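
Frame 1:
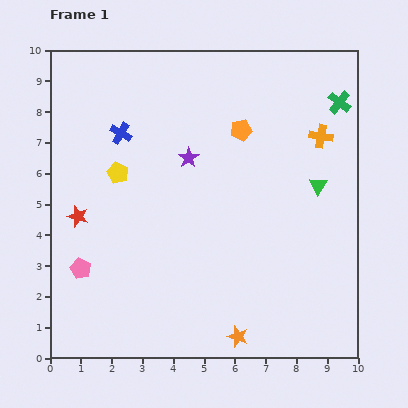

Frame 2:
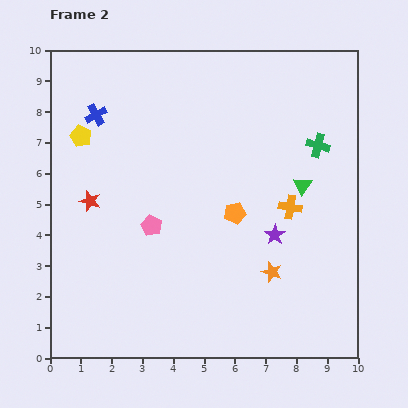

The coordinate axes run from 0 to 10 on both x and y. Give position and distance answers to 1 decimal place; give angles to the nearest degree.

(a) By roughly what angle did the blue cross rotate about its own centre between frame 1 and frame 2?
30° clockwise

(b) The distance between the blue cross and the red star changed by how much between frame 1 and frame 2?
-0.2

Distance in frame 1: 3.0. Distance in frame 2: 2.8.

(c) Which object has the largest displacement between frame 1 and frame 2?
the purple star

(moved 3.8; next 2.7)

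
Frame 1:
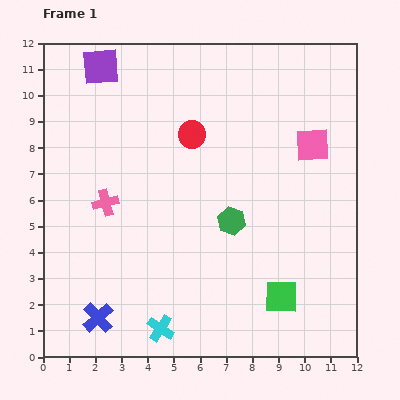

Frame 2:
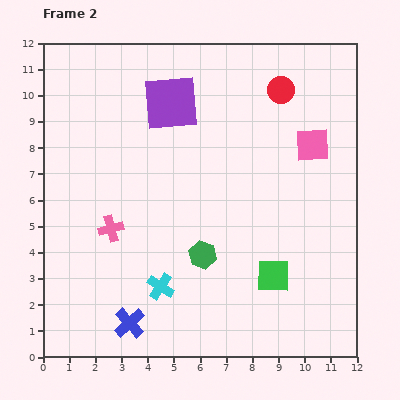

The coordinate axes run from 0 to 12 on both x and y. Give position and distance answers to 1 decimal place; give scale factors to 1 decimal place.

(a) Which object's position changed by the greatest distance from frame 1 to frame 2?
the red circle

(moved 3.8; next 3.0)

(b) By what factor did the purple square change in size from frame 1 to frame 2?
1.5×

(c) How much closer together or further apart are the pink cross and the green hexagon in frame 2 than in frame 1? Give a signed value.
-1.3

Distance in frame 1: 4.9. Distance in frame 2: 3.6.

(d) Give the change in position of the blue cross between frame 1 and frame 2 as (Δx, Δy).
(1.2, -0.2)

The blue cross was at (2.1, 1.5) in frame 1 and (3.3, 1.3) in frame 2.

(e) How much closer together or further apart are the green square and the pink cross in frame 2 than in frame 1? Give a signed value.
-1.1

Distance in frame 1: 7.6. Distance in frame 2: 6.5.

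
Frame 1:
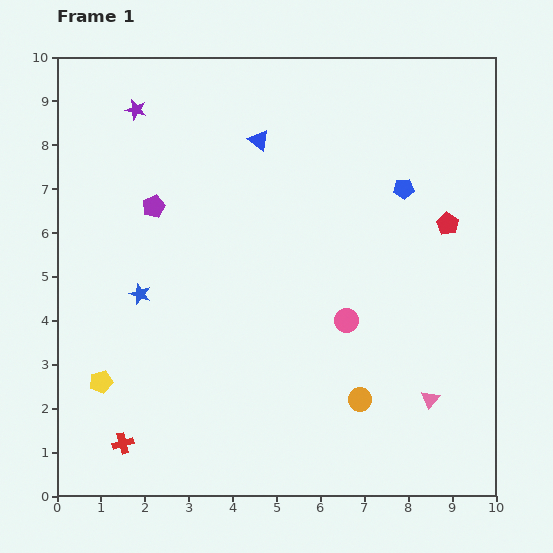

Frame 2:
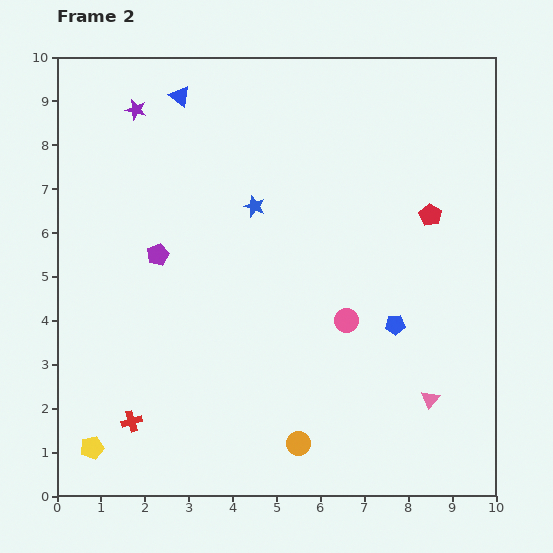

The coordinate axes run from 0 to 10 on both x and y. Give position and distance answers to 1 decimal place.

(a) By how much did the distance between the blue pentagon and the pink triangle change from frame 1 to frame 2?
-2.9

Distance in frame 1: 4.8. Distance in frame 2: 1.9.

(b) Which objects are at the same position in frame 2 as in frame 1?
the purple star, the pink circle, the pink triangle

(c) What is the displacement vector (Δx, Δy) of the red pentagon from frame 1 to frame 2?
(-0.4, 0.2)

The red pentagon was at (8.9, 6.2) in frame 1 and (8.5, 6.4) in frame 2.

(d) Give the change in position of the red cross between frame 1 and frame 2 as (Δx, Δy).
(0.2, 0.5)

The red cross was at (1.5, 1.2) in frame 1 and (1.7, 1.7) in frame 2.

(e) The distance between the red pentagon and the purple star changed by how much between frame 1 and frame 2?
-0.5

Distance in frame 1: 7.6. Distance in frame 2: 7.1.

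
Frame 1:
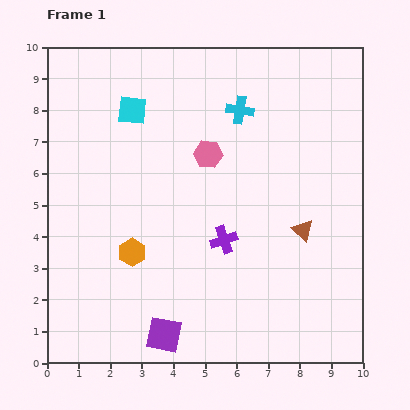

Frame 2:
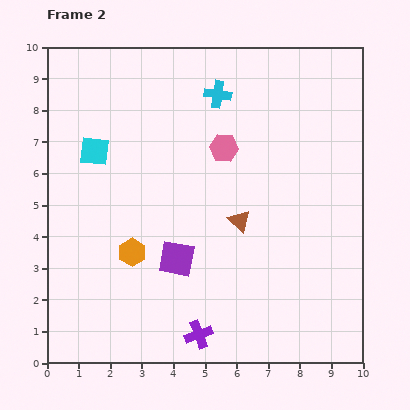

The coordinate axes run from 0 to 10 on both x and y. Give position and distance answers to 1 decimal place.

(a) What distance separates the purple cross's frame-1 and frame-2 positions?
3.1

The purple cross moved from (5.6, 3.9) to (4.8, 0.9), a distance of √(0.8² + 3.0²) ≈ 3.1.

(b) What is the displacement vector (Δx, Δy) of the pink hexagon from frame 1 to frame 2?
(0.5, 0.2)

The pink hexagon was at (5.1, 6.6) in frame 1 and (5.6, 6.8) in frame 2.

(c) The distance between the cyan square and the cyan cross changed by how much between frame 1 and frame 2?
+0.9

Distance in frame 1: 3.4. Distance in frame 2: 4.3.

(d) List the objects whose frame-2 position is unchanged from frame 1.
the orange hexagon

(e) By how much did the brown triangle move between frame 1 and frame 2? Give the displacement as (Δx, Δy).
(-2.0, 0.3)

The brown triangle was at (8.1, 4.2) in frame 1 and (6.1, 4.5) in frame 2.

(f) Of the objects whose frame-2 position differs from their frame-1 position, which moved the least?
the pink hexagon

(moved 0.5)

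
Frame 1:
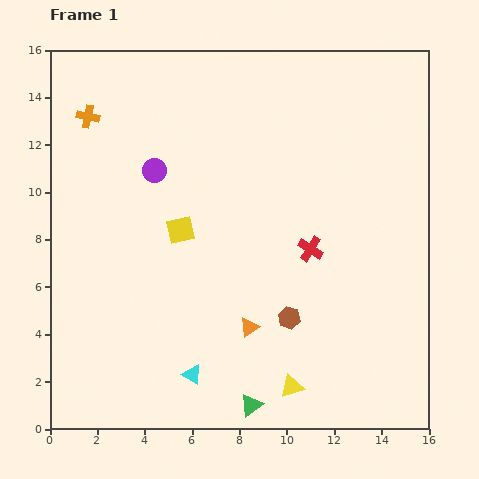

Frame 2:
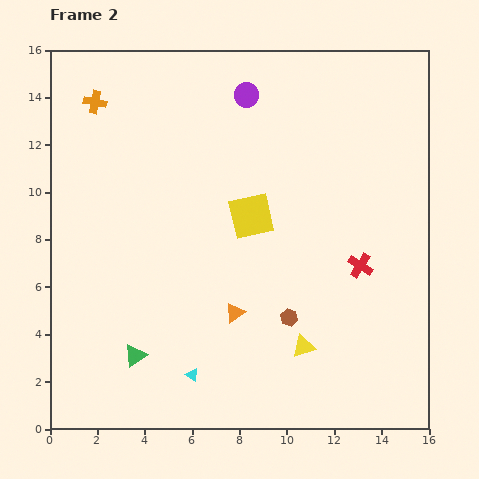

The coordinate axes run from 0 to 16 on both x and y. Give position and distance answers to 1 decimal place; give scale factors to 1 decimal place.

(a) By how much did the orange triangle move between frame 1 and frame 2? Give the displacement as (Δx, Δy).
(-0.6, 0.6)

The orange triangle was at (8.4, 4.3) in frame 1 and (7.8, 4.9) in frame 2.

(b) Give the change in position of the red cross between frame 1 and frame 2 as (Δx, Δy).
(2.1, -0.7)

The red cross was at (11.0, 7.6) in frame 1 and (13.1, 6.9) in frame 2.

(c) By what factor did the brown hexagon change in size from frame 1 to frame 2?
0.8×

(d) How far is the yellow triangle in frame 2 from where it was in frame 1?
1.8

The yellow triangle moved from (10.2, 1.8) to (10.7, 3.5), a distance of √(0.5² + 1.7²) ≈ 1.8.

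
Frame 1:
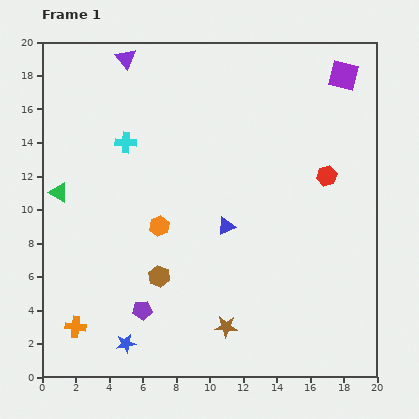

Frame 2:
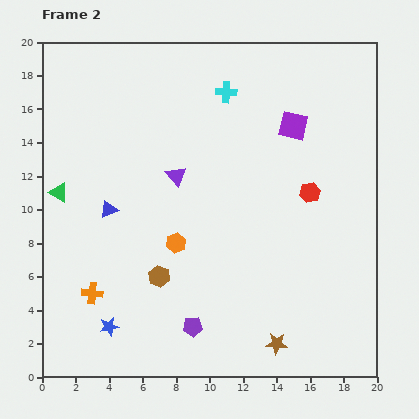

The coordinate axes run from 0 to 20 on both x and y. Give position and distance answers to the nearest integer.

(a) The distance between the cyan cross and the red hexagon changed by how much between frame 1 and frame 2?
-4

Distance in frame 1: 12. Distance in frame 2: 8.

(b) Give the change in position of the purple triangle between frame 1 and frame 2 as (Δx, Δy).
(3, -7)

The purple triangle was at (5, 19) in frame 1 and (8, 12) in frame 2.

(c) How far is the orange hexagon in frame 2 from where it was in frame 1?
1

The orange hexagon moved from (7, 9) to (8, 8), a distance of √(1² + 1²) ≈ 1.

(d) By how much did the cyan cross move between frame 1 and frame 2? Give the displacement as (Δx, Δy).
(6, 3)

The cyan cross was at (5, 14) in frame 1 and (11, 17) in frame 2.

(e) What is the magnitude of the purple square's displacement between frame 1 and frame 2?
4

The purple square moved from (18, 18) to (15, 15), a distance of √(3² + 3²) ≈ 4.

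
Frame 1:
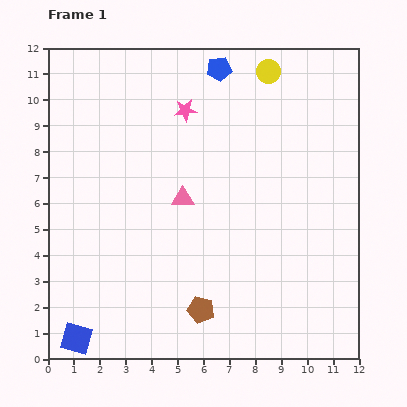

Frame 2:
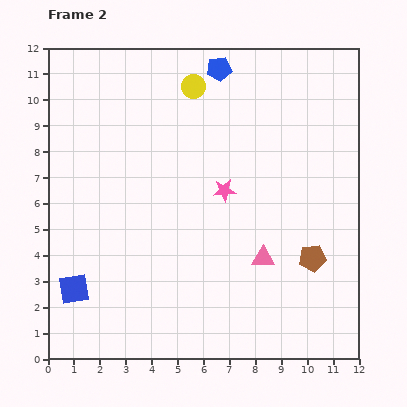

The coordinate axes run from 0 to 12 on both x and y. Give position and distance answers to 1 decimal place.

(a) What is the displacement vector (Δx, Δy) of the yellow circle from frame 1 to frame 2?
(-2.9, -0.6)

The yellow circle was at (8.5, 11.1) in frame 1 and (5.6, 10.5) in frame 2.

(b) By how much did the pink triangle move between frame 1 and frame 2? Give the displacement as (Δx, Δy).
(3.1, -2.3)

The pink triangle was at (5.2, 6.2) in frame 1 and (8.3, 3.9) in frame 2.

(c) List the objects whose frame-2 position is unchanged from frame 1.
the blue pentagon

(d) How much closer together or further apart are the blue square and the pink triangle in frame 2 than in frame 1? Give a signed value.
+0.6

Distance in frame 1: 6.8. Distance in frame 2: 7.4.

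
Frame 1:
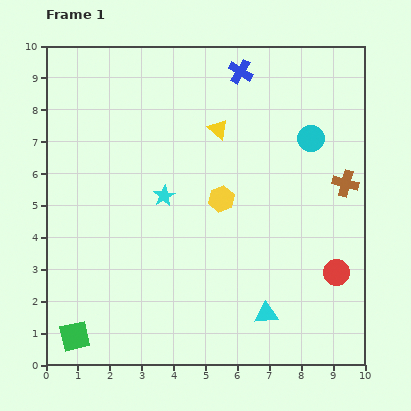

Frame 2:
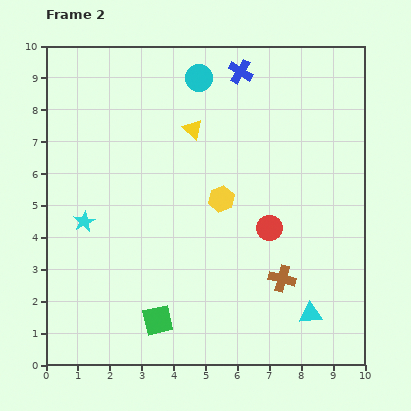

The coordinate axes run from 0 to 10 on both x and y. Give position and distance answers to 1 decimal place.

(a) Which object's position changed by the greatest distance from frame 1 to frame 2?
the cyan circle

(moved 4.0; next 3.6)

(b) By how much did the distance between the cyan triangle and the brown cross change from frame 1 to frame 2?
-3.4

Distance in frame 1: 4.8. Distance in frame 2: 1.4.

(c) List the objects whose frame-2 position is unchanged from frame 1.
the yellow hexagon, the blue cross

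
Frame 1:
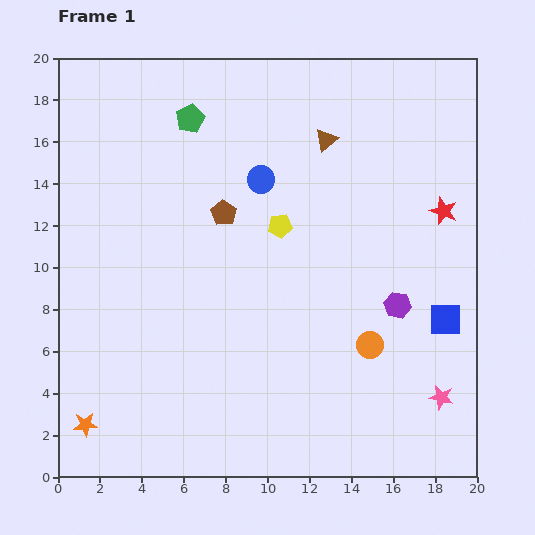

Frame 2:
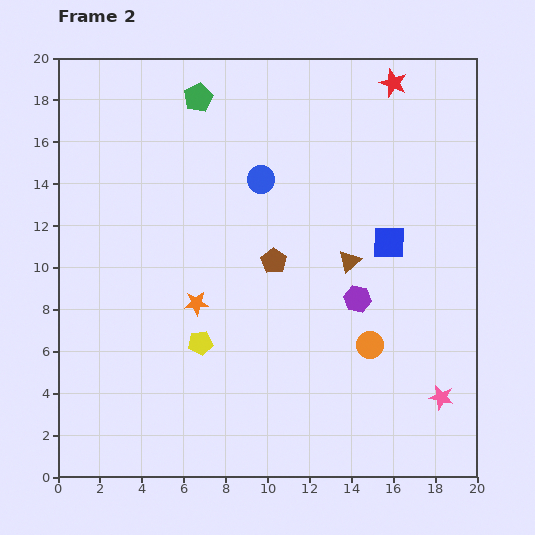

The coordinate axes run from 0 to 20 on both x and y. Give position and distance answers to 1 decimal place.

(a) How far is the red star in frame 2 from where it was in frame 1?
6.6

The red star moved from (18.4, 12.7) to (16.0, 18.8), a distance of √(2.4² + 6.1²) ≈ 6.6.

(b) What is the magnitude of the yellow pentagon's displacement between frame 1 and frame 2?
6.8

The yellow pentagon moved from (10.6, 12.0) to (6.8, 6.4), a distance of √(3.8² + 5.6²) ≈ 6.8.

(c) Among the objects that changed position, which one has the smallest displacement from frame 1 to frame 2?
the green pentagon

(moved 1.1)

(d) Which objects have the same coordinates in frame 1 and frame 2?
the pink star, the blue circle, the orange circle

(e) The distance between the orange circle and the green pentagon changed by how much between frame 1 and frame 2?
+0.6

Distance in frame 1: 13.8. Distance in frame 2: 14.4.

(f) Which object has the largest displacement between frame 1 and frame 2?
the orange star

(moved 7.9; next 6.8)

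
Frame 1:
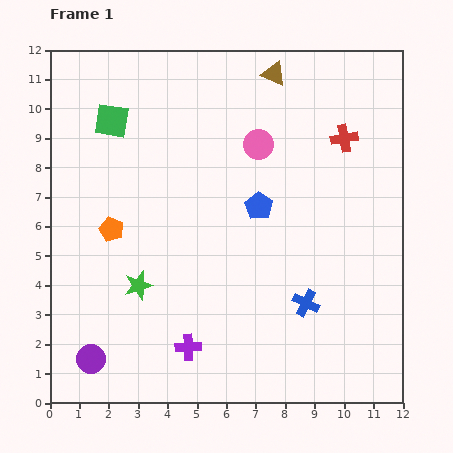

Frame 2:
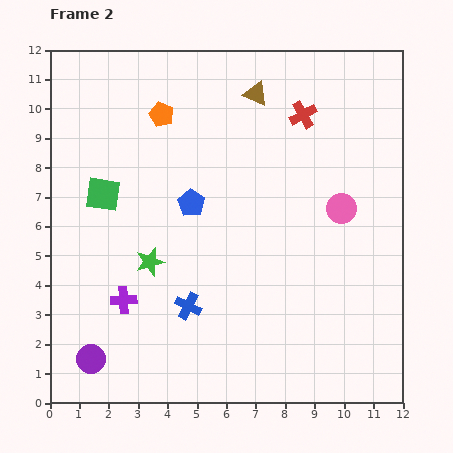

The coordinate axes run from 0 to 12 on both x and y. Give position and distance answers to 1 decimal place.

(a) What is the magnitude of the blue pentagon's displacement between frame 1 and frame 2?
2.3

The blue pentagon moved from (7.1, 6.7) to (4.8, 6.8), a distance of √(2.3² + 0.1²) ≈ 2.3.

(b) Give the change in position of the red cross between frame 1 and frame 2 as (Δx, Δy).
(-1.4, 0.8)

The red cross was at (10.0, 9.0) in frame 1 and (8.6, 9.8) in frame 2.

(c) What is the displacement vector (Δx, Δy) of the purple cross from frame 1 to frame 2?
(-2.2, 1.6)

The purple cross was at (4.7, 1.9) in frame 1 and (2.5, 3.5) in frame 2.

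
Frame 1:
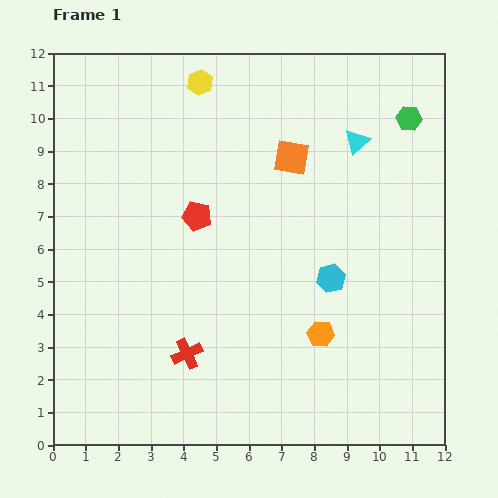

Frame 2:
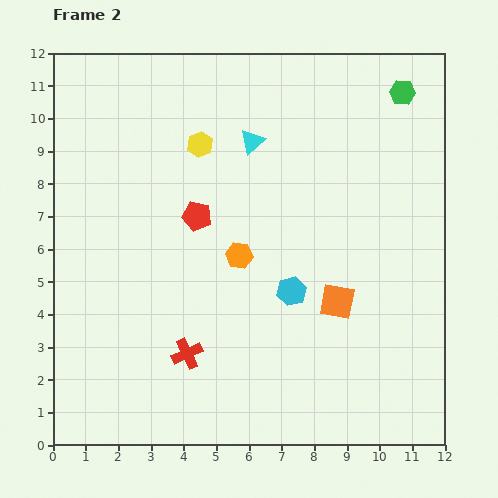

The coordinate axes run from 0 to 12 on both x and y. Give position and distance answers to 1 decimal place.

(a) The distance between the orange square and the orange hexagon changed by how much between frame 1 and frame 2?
-2.2

Distance in frame 1: 5.5. Distance in frame 2: 3.3.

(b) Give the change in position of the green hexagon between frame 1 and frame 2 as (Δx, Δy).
(-0.2, 0.8)

The green hexagon was at (10.9, 10.0) in frame 1 and (10.7, 10.8) in frame 2.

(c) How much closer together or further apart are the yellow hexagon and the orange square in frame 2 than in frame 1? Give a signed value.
+2.8

Distance in frame 1: 3.6. Distance in frame 2: 6.4.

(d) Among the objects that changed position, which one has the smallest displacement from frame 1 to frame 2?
the green hexagon

(moved 0.8)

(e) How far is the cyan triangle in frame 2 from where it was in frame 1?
3.2

The cyan triangle moved from (9.3, 9.3) to (6.1, 9.3), a distance of √(3.2² + 0.0²) ≈ 3.2.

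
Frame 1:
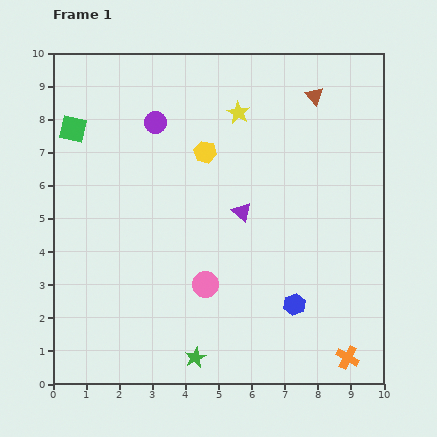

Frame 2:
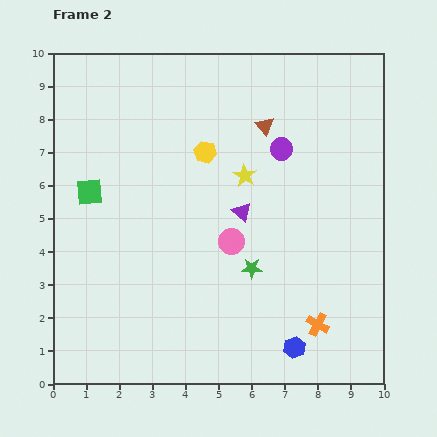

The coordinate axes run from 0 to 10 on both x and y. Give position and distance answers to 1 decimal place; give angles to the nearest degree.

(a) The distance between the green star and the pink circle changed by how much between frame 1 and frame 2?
-1.2

Distance in frame 1: 2.2. Distance in frame 2: 1.0.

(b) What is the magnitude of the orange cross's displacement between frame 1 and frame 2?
1.3

The orange cross moved from (8.9, 0.8) to (8.0, 1.8), a distance of √(0.9² + 1.0²) ≈ 1.3.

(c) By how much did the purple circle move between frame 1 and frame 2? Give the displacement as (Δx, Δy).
(3.8, -0.8)

The purple circle was at (3.1, 7.9) in frame 1 and (6.9, 7.1) in frame 2.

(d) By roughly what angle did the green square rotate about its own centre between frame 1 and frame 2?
19° counter-clockwise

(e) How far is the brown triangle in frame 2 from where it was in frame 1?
1.7

The brown triangle moved from (7.9, 8.7) to (6.4, 7.8), a distance of √(1.5² + 0.9²) ≈ 1.7.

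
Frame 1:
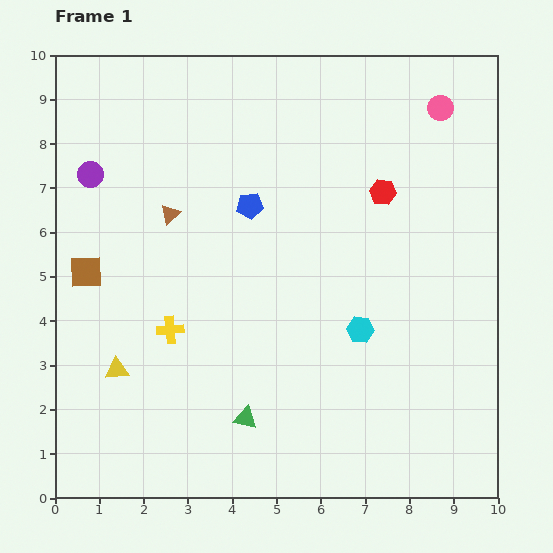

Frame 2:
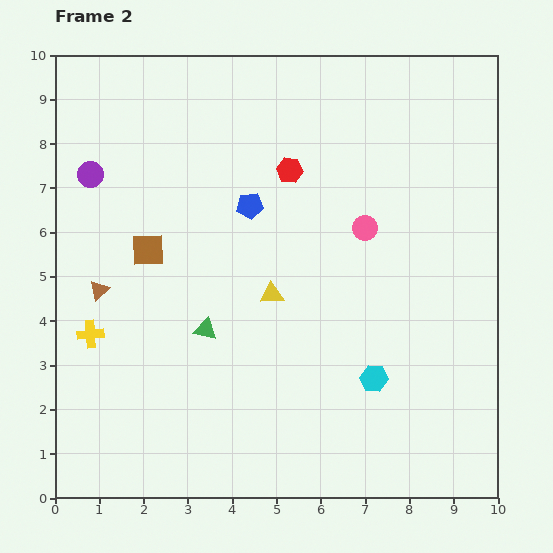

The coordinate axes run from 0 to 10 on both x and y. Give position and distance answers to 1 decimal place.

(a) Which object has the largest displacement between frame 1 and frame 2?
the yellow triangle

(moved 3.9; next 3.2)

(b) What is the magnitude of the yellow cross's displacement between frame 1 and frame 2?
1.8

The yellow cross moved from (2.6, 3.8) to (0.8, 3.7), a distance of √(1.8² + 0.1²) ≈ 1.8.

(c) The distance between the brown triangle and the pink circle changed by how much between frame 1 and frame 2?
-0.4

Distance in frame 1: 6.6. Distance in frame 2: 6.2.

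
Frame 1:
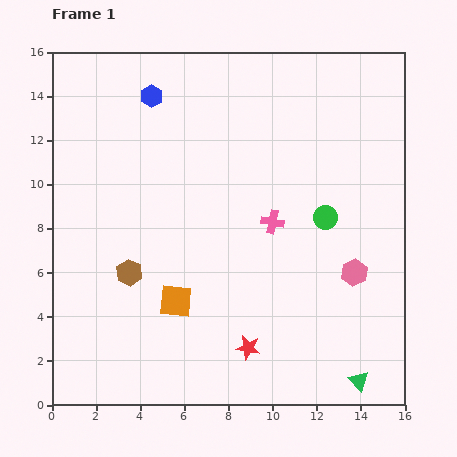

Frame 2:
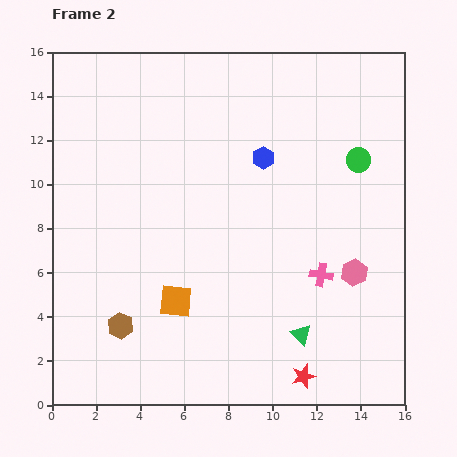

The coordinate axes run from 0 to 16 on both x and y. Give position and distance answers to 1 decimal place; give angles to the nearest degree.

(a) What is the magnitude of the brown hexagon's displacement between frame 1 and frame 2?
2.4

The brown hexagon moved from (3.5, 6.0) to (3.1, 3.6), a distance of √(0.4² + 2.4²) ≈ 2.4.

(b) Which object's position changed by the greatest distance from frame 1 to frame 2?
the blue hexagon

(moved 5.8; next 3.3)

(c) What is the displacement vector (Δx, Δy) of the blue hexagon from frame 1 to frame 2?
(5.1, -2.8)

The blue hexagon was at (4.5, 14.0) in frame 1 and (9.6, 11.2) in frame 2.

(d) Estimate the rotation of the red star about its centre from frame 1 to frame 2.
29° counter-clockwise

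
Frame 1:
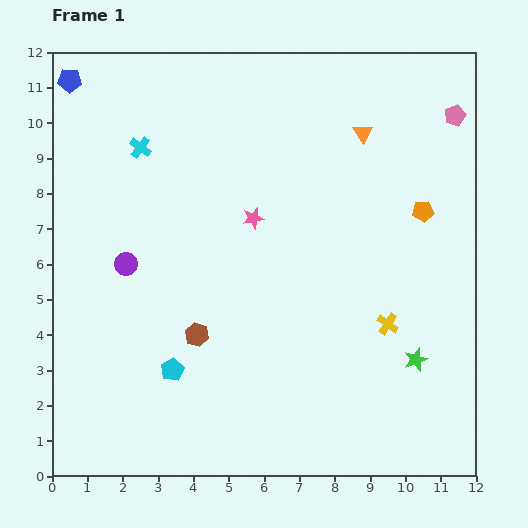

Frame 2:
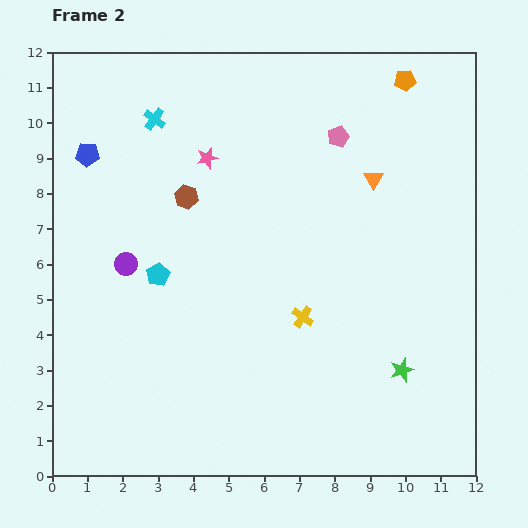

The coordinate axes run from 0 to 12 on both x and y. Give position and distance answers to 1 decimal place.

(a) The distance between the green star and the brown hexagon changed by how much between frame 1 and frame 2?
+1.6

Distance in frame 1: 6.2. Distance in frame 2: 7.8.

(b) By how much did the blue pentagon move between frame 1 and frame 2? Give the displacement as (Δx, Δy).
(0.5, -2.1)

The blue pentagon was at (0.5, 11.2) in frame 1 and (1.0, 9.1) in frame 2.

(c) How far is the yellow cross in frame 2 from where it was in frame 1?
2.4

The yellow cross moved from (9.5, 4.3) to (7.1, 4.5), a distance of √(2.4² + 0.2²) ≈ 2.4.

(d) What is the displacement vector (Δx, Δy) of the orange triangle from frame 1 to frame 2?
(0.3, -1.3)

The orange triangle was at (8.8, 9.7) in frame 1 and (9.1, 8.4) in frame 2.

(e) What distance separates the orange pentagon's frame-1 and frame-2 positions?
3.7

The orange pentagon moved from (10.5, 7.5) to (10.0, 11.2), a distance of √(0.5² + 3.7²) ≈ 3.7.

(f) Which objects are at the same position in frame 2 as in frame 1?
the purple circle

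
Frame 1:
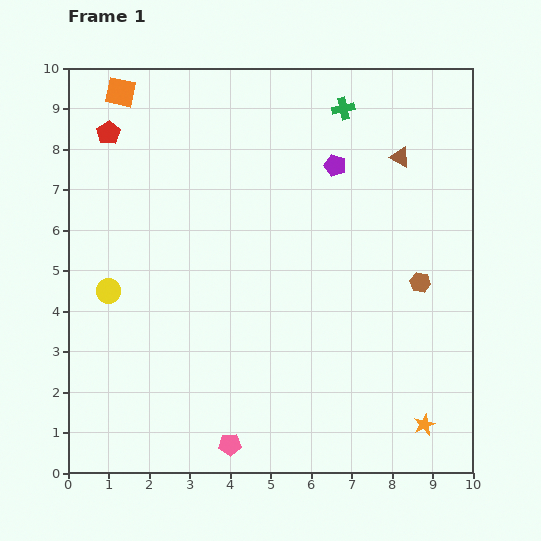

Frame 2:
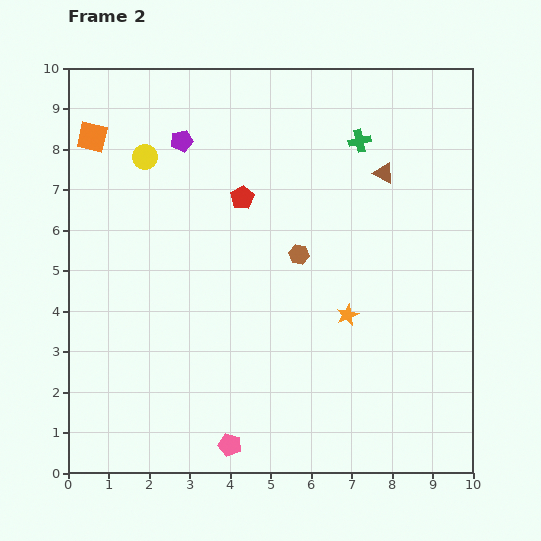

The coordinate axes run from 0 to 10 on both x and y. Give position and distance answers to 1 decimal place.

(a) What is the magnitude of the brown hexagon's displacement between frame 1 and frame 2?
3.1

The brown hexagon moved from (8.7, 4.7) to (5.7, 5.4), a distance of √(3.0² + 0.7²) ≈ 3.1.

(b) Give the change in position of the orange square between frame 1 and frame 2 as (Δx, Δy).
(-0.7, -1.1)

The orange square was at (1.3, 9.4) in frame 1 and (0.6, 8.3) in frame 2.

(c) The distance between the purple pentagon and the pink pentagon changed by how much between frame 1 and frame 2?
+0.2

Distance in frame 1: 7.4. Distance in frame 2: 7.6.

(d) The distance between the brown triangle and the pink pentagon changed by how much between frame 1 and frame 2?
-0.5

Distance in frame 1: 8.2. Distance in frame 2: 7.7.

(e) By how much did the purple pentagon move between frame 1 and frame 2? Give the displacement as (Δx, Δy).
(-3.8, 0.6)

The purple pentagon was at (6.6, 7.6) in frame 1 and (2.8, 8.2) in frame 2.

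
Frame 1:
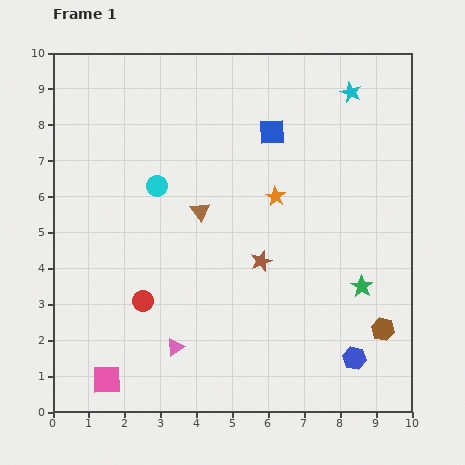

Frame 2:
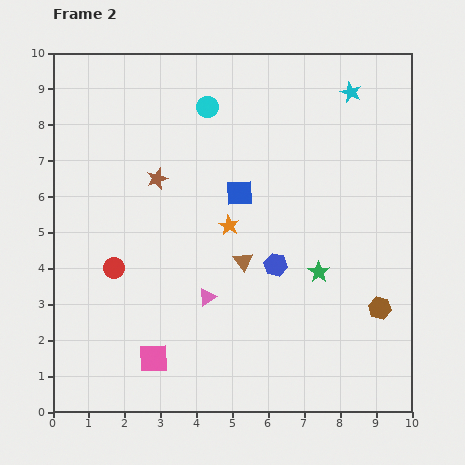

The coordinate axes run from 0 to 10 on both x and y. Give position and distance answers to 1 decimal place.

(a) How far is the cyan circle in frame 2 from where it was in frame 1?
2.6

The cyan circle moved from (2.9, 6.3) to (4.3, 8.5), a distance of √(1.4² + 2.2²) ≈ 2.6.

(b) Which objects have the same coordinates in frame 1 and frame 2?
the cyan star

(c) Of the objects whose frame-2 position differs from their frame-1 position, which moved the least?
the brown hexagon

(moved 0.6)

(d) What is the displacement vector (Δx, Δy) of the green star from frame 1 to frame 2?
(-1.2, 0.4)

The green star was at (8.6, 3.5) in frame 1 and (7.4, 3.9) in frame 2.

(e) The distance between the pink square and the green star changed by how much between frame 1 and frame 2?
-2.4

Distance in frame 1: 7.6. Distance in frame 2: 5.2.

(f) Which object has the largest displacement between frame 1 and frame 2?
the brown star

(moved 3.7; next 3.4)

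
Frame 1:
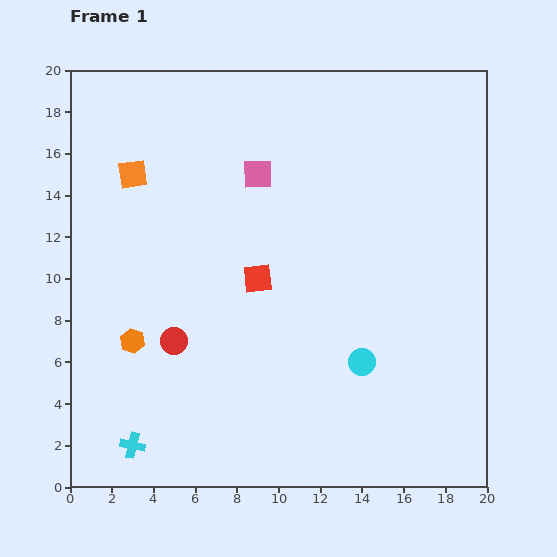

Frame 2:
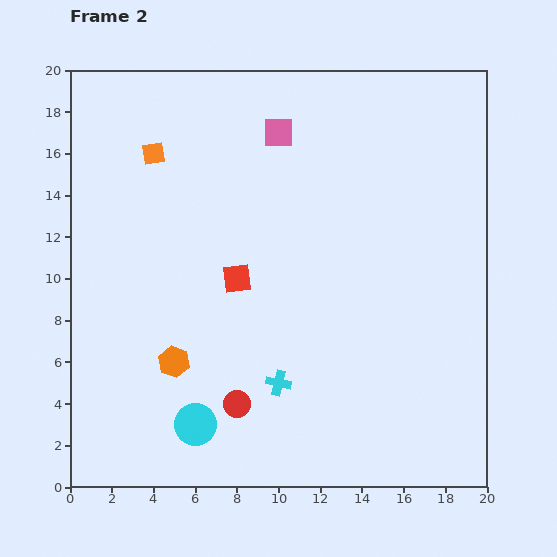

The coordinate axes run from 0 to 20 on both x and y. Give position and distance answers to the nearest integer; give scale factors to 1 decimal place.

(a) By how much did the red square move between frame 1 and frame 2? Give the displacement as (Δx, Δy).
(-1, 0)

The red square was at (9, 10) in frame 1 and (8, 10) in frame 2.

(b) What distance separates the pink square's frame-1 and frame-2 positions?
2

The pink square moved from (9, 15) to (10, 17), a distance of √(1² + 2²) ≈ 2.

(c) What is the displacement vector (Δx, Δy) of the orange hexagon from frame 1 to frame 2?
(2, -1)

The orange hexagon was at (3, 7) in frame 1 and (5, 6) in frame 2.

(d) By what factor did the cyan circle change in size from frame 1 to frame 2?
1.6×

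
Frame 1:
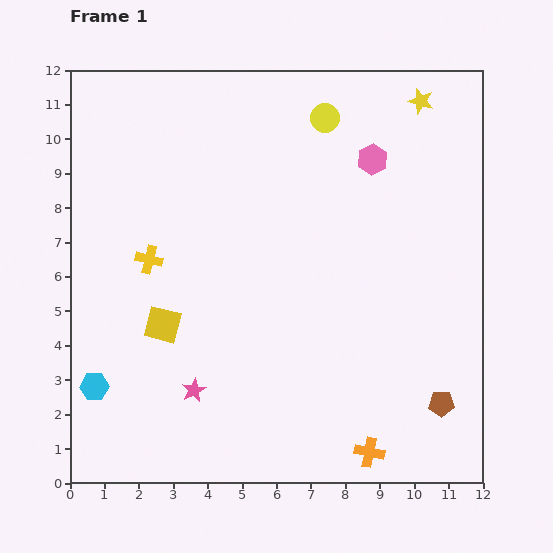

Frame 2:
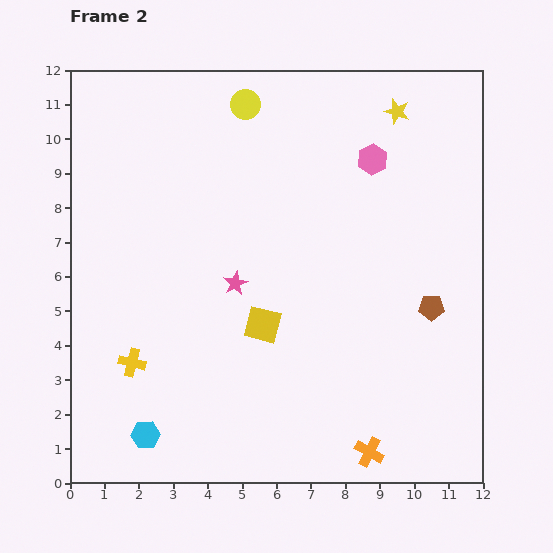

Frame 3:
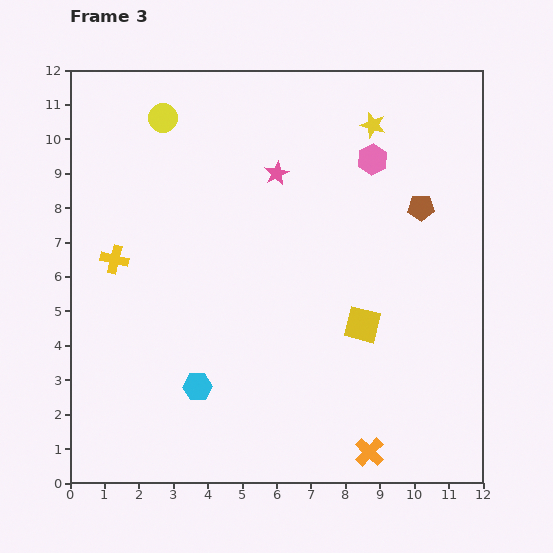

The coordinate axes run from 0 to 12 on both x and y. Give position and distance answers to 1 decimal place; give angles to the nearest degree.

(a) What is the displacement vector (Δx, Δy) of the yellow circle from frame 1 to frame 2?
(-2.3, 0.4)

The yellow circle was at (7.4, 10.6) in frame 1 and (5.1, 11.0) in frame 2.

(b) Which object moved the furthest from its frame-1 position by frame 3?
the pink star

(moved 6.7; next 5.8)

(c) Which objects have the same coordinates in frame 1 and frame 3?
the orange cross, the pink hexagon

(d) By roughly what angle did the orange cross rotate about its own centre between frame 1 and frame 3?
33° clockwise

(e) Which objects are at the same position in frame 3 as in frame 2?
the orange cross, the pink hexagon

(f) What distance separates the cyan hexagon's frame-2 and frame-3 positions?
2.1

The cyan hexagon moved from (2.2, 1.4) to (3.7, 2.8), a distance of √(1.5² + 1.4²) ≈ 2.1.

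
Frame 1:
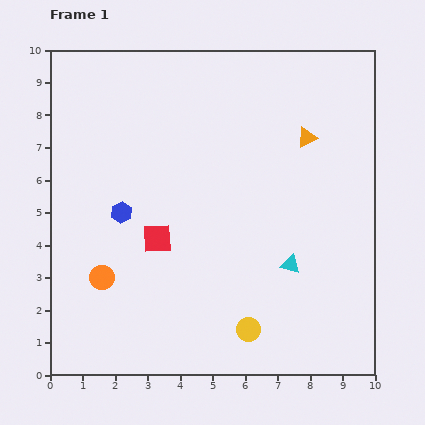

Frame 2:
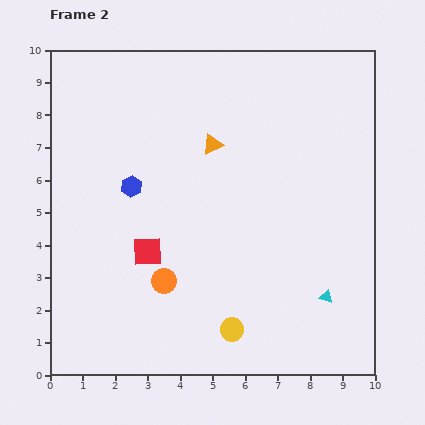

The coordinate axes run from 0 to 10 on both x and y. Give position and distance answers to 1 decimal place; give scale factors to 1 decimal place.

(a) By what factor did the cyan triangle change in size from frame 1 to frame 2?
0.7×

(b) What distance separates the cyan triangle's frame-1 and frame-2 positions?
1.5

The cyan triangle moved from (7.4, 3.4) to (8.5, 2.4), a distance of √(1.1² + 1.0²) ≈ 1.5.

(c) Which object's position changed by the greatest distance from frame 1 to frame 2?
the orange triangle

(moved 2.9; next 1.9)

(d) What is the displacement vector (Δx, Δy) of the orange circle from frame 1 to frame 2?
(1.9, -0.1)

The orange circle was at (1.6, 3.0) in frame 1 and (3.5, 2.9) in frame 2.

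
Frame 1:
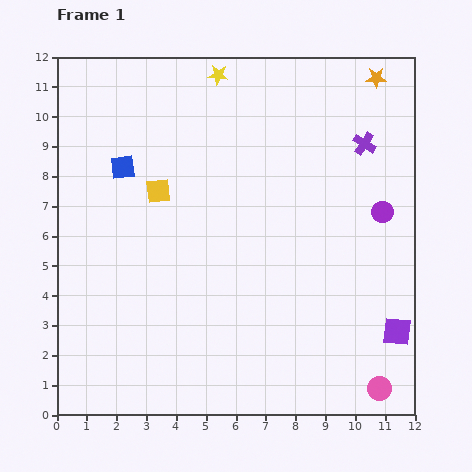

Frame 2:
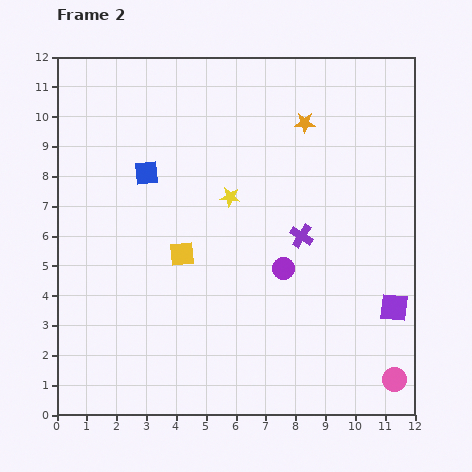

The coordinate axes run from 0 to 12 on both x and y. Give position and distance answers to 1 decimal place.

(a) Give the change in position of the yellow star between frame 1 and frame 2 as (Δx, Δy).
(0.4, -4.1)

The yellow star was at (5.4, 11.4) in frame 1 and (5.8, 7.3) in frame 2.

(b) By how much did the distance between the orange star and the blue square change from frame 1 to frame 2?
-3.4

Distance in frame 1: 9.0. Distance in frame 2: 5.6.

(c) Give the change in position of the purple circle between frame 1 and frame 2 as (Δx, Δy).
(-3.3, -1.9)

The purple circle was at (10.9, 6.8) in frame 1 and (7.6, 4.9) in frame 2.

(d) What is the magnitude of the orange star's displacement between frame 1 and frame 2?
2.8

The orange star moved from (10.7, 11.3) to (8.3, 9.8), a distance of √(2.4² + 1.5²) ≈ 2.8.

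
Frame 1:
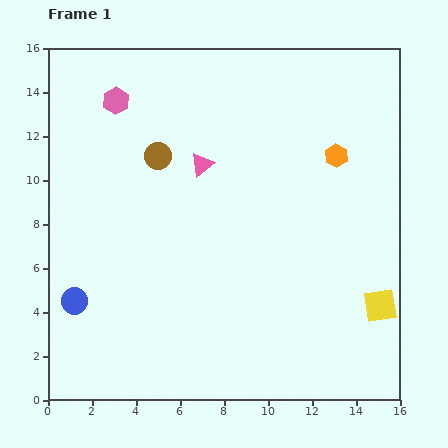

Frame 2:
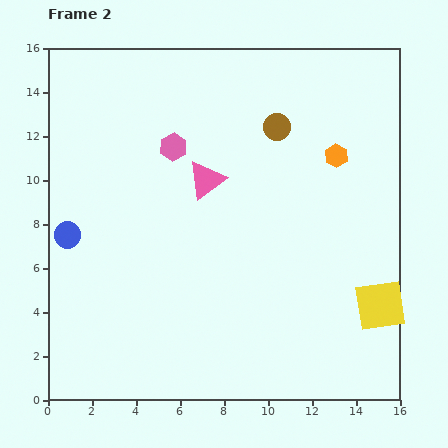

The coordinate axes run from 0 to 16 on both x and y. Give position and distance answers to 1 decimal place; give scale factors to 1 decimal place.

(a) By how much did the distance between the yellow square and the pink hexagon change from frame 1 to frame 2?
-3.4

Distance in frame 1: 15.2. Distance in frame 2: 11.8.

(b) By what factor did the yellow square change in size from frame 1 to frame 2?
1.5×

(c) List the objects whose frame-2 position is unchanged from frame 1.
the yellow square, the orange hexagon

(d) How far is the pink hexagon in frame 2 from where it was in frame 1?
3.3

The pink hexagon moved from (3.1, 13.6) to (5.7, 11.5), a distance of √(2.6² + 2.1²) ≈ 3.3.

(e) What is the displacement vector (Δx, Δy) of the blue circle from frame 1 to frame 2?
(-0.3, 3.0)

The blue circle was at (1.2, 4.5) in frame 1 and (0.9, 7.5) in frame 2.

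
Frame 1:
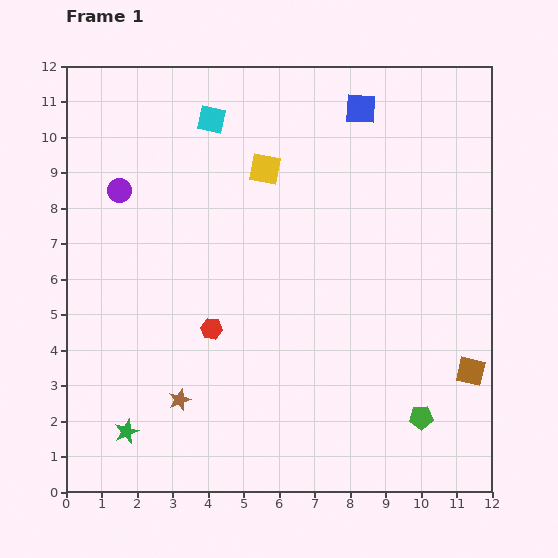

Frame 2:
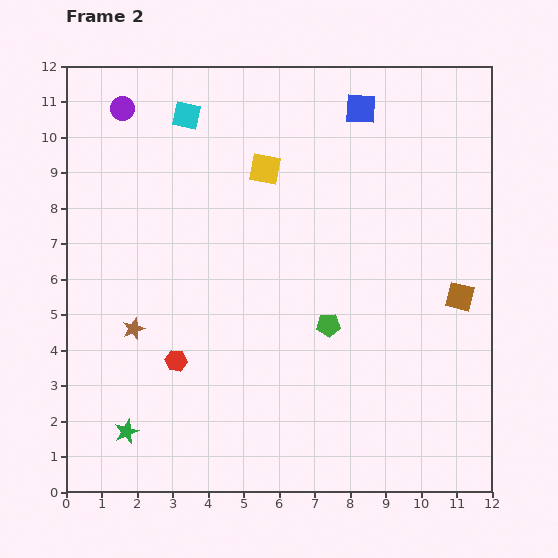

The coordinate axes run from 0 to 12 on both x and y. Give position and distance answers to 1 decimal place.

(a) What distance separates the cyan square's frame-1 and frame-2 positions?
0.7

The cyan square moved from (4.1, 10.5) to (3.4, 10.6), a distance of √(0.7² + 0.1²) ≈ 0.7.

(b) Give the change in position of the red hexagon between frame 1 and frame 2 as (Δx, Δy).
(-1.0, -0.9)

The red hexagon was at (4.1, 4.6) in frame 1 and (3.1, 3.7) in frame 2.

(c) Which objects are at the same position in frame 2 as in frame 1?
the green star, the yellow square, the blue square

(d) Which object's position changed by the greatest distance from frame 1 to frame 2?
the green pentagon

(moved 3.7; next 2.4)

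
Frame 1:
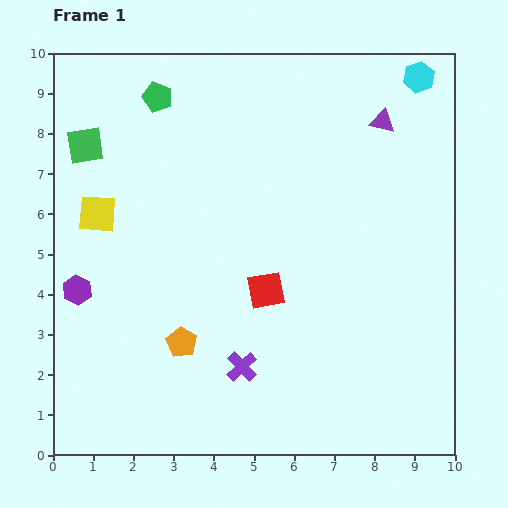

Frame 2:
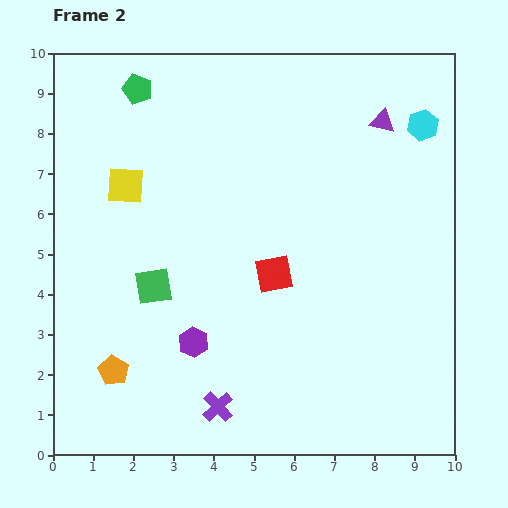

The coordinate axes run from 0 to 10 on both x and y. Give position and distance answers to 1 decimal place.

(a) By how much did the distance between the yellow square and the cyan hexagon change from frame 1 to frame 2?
-1.1

Distance in frame 1: 8.7. Distance in frame 2: 7.6.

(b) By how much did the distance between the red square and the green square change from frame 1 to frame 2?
-2.8

Distance in frame 1: 5.8. Distance in frame 2: 3.0.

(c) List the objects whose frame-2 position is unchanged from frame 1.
the purple triangle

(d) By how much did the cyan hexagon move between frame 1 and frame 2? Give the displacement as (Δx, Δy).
(0.1, -1.2)

The cyan hexagon was at (9.1, 9.4) in frame 1 and (9.2, 8.2) in frame 2.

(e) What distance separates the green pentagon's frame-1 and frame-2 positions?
0.5

The green pentagon moved from (2.6, 8.9) to (2.1, 9.1), a distance of √(0.5² + 0.2²) ≈ 0.5.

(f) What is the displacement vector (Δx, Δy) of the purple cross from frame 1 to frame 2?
(-0.6, -1.0)

The purple cross was at (4.7, 2.2) in frame 1 and (4.1, 1.2) in frame 2.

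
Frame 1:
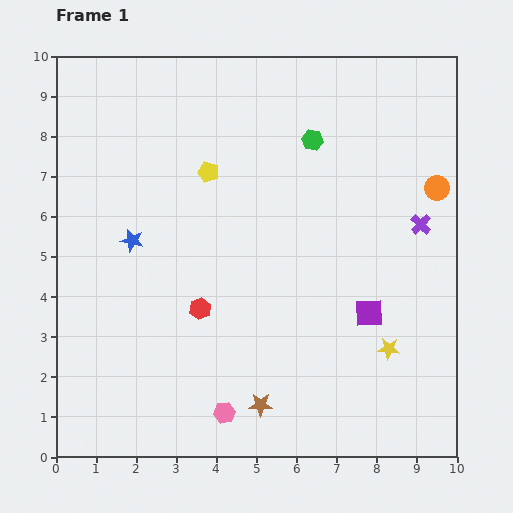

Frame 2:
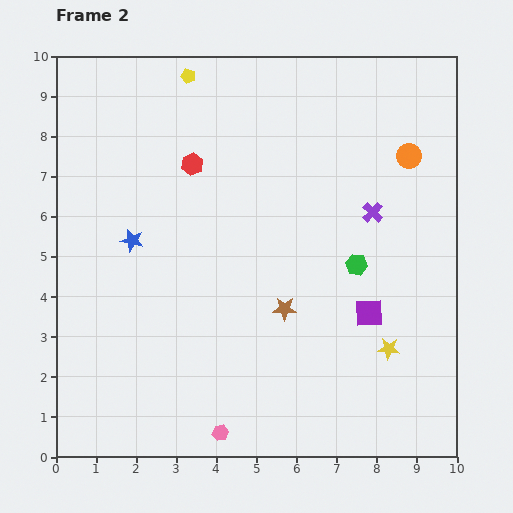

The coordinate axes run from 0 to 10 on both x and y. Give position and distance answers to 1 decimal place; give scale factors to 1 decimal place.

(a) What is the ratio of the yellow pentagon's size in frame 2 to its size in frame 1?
0.7×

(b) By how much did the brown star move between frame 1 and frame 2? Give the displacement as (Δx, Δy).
(0.6, 2.4)

The brown star was at (5.1, 1.3) in frame 1 and (5.7, 3.7) in frame 2.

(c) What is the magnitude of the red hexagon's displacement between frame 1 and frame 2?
3.6

The red hexagon moved from (3.6, 3.7) to (3.4, 7.3), a distance of √(0.2² + 3.6²) ≈ 3.6.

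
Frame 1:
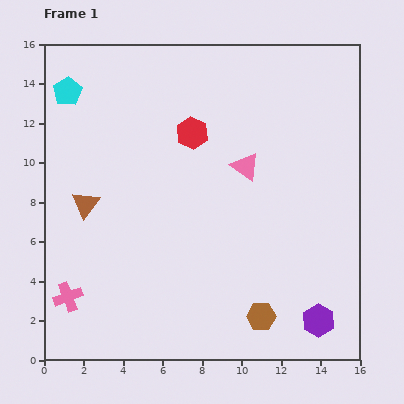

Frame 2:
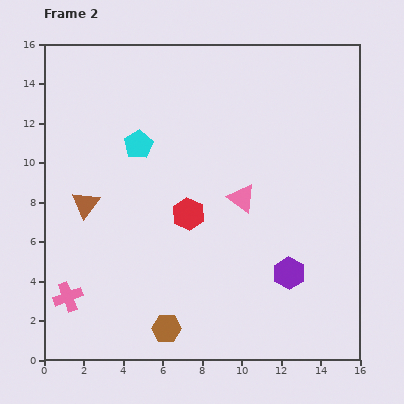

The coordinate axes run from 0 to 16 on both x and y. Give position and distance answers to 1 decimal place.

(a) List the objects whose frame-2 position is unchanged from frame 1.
the pink cross, the brown triangle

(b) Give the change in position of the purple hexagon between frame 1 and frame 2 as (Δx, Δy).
(-1.5, 2.4)

The purple hexagon was at (13.9, 2.0) in frame 1 and (12.4, 4.4) in frame 2.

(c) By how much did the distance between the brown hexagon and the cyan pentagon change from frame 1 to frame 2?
-5.6

Distance in frame 1: 15.0. Distance in frame 2: 9.4.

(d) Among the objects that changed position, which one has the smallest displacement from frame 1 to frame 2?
the pink triangle

(moved 1.6)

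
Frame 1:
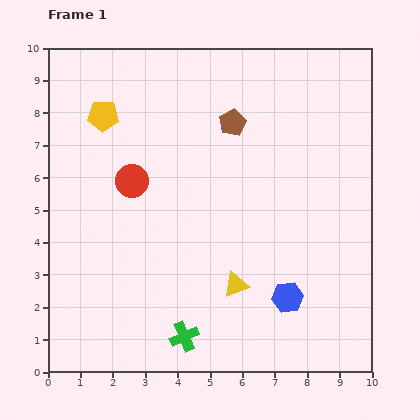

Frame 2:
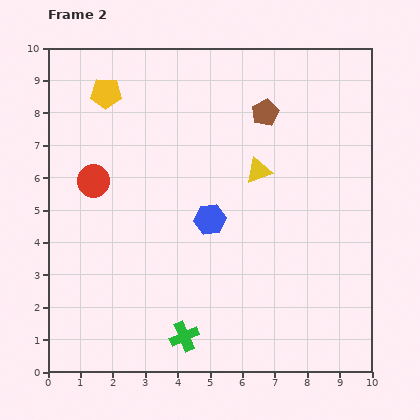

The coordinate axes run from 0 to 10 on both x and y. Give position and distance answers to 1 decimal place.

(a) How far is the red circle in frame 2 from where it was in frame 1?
1.2

The red circle moved from (2.6, 5.9) to (1.4, 5.9), a distance of √(1.2² + 0.0²) ≈ 1.2.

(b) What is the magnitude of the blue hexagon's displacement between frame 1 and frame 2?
3.4

The blue hexagon moved from (7.4, 2.3) to (5.0, 4.7), a distance of √(2.4² + 2.4²) ≈ 3.4.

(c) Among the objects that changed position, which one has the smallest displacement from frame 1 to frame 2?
the yellow pentagon

(moved 0.7)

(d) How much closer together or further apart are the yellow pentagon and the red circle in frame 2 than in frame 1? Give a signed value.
+0.5

Distance in frame 1: 2.2. Distance in frame 2: 2.7.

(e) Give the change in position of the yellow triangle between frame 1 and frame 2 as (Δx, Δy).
(0.7, 3.5)

The yellow triangle was at (5.8, 2.7) in frame 1 and (6.5, 6.2) in frame 2.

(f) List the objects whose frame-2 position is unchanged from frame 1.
the green cross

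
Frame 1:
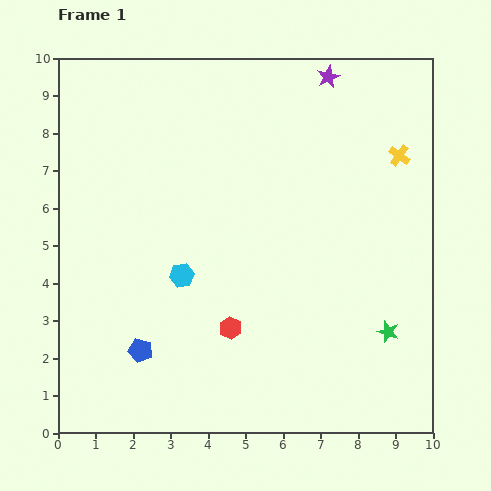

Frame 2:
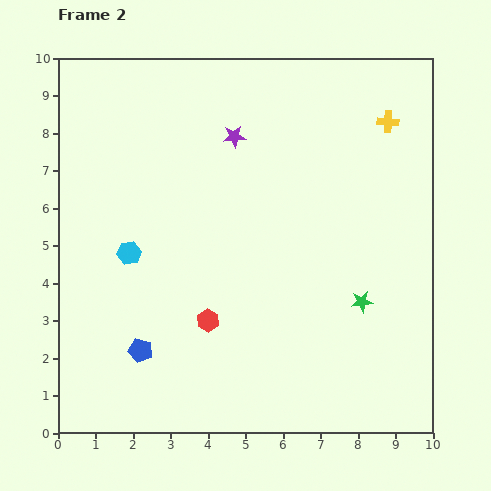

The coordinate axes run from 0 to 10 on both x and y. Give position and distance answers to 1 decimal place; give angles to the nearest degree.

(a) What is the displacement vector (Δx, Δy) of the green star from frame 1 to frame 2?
(-0.7, 0.8)

The green star was at (8.8, 2.7) in frame 1 and (8.1, 3.5) in frame 2.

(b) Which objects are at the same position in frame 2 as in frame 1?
the blue pentagon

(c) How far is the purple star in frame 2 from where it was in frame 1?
3.0

The purple star moved from (7.2, 9.5) to (4.7, 7.9), a distance of √(2.5² + 1.6²) ≈ 3.0.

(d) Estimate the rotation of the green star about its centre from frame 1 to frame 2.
26° counter-clockwise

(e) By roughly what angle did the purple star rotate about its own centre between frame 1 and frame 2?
18° clockwise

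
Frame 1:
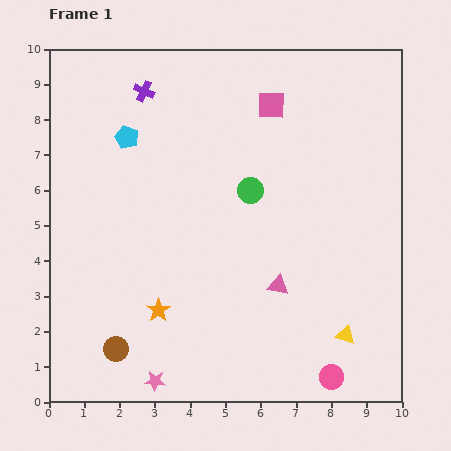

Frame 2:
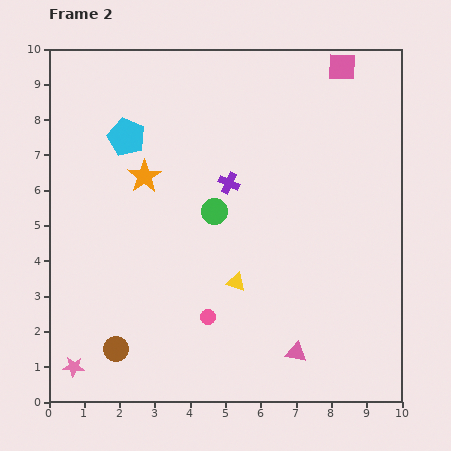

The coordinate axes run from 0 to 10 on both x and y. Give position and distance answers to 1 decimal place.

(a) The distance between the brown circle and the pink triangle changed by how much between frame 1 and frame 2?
+0.2

Distance in frame 1: 4.9. Distance in frame 2: 5.1.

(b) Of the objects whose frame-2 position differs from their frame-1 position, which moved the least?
the green circle

(moved 1.2)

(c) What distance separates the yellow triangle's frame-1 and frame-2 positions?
3.4

The yellow triangle moved from (8.4, 1.9) to (5.3, 3.4), a distance of √(3.1² + 1.5²) ≈ 3.4.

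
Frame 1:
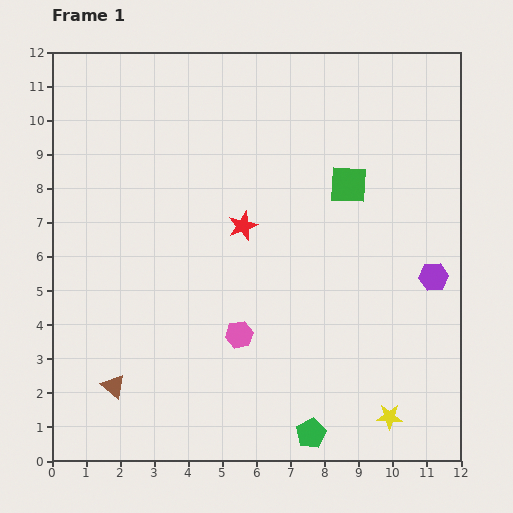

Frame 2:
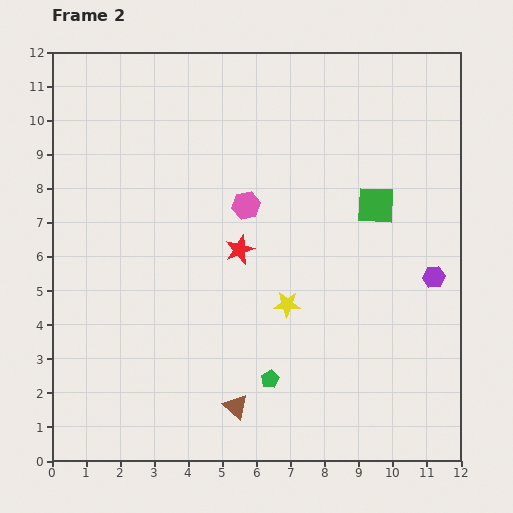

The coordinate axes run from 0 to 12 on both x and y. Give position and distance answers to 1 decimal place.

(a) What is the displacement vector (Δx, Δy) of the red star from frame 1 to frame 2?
(-0.1, -0.7)

The red star was at (5.6, 6.9) in frame 1 and (5.5, 6.2) in frame 2.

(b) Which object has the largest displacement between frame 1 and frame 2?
the yellow star

(moved 4.5; next 3.8)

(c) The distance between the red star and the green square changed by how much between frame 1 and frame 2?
+0.9

Distance in frame 1: 3.3. Distance in frame 2: 4.2.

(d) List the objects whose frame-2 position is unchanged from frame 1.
the purple hexagon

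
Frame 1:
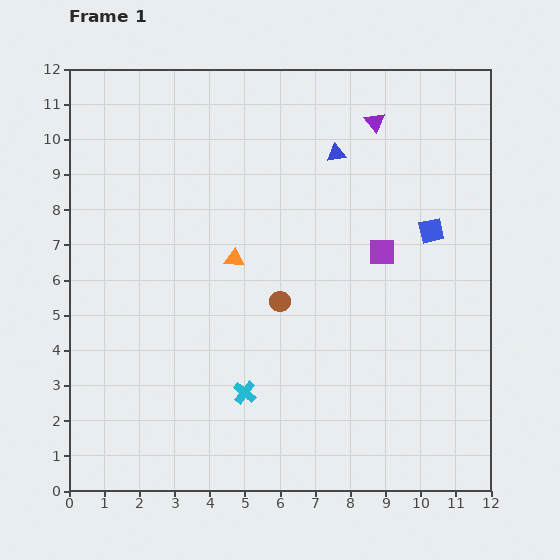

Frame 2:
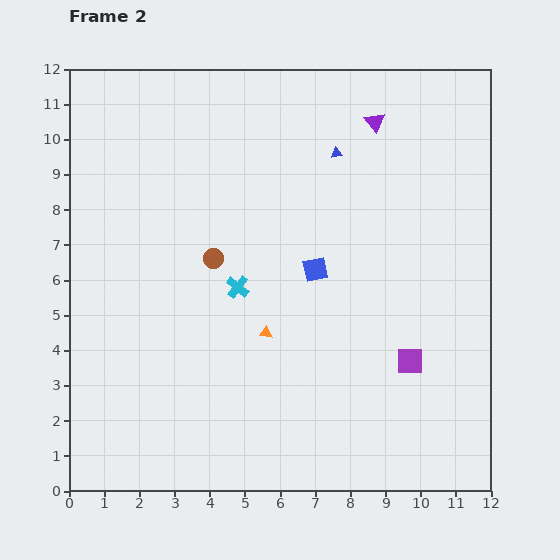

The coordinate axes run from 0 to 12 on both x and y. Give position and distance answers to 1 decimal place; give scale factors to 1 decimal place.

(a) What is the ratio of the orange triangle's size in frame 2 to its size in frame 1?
0.6×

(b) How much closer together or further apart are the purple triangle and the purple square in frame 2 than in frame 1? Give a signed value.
+3.2

Distance in frame 1: 3.7. Distance in frame 2: 6.9.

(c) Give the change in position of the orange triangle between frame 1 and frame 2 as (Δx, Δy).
(0.9, -2.1)

The orange triangle was at (4.7, 6.6) in frame 1 and (5.6, 4.5) in frame 2.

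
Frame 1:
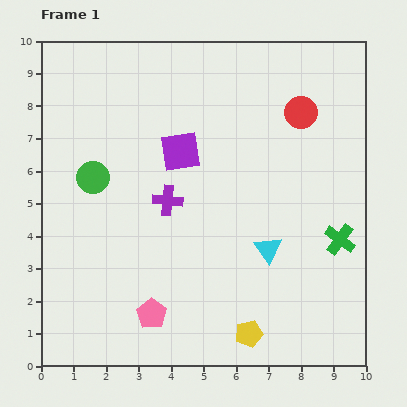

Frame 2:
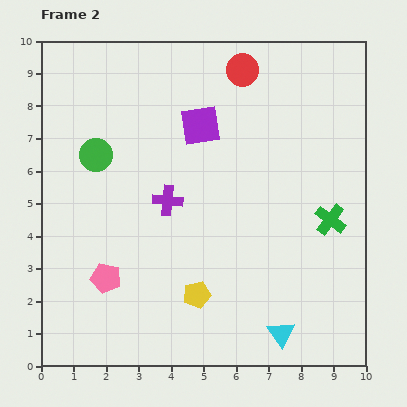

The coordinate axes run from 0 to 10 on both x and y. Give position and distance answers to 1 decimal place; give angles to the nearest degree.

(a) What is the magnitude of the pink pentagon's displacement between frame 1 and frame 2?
1.8

The pink pentagon moved from (3.4, 1.6) to (2.0, 2.7), a distance of √(1.4² + 1.1²) ≈ 1.8.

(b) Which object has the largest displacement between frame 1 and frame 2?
the cyan triangle

(moved 2.6; next 2.2)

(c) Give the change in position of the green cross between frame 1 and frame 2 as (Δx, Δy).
(-0.3, 0.6)

The green cross was at (9.2, 3.9) in frame 1 and (8.9, 4.5) in frame 2.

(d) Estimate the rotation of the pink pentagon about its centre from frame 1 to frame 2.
22° counter-clockwise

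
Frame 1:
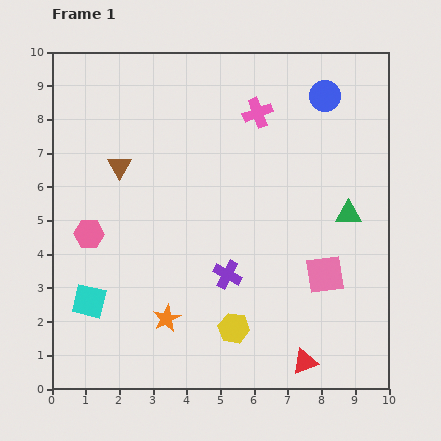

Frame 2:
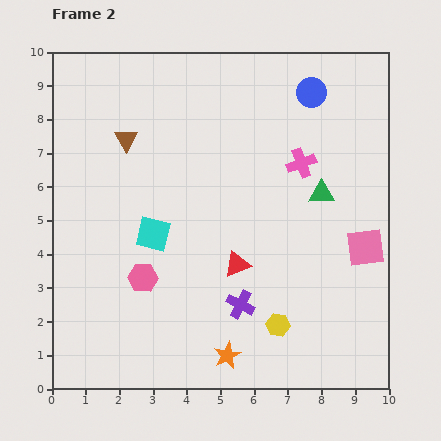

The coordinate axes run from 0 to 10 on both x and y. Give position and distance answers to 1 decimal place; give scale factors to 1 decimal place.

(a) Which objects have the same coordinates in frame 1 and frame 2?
none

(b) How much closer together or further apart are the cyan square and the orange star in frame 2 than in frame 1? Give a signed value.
+1.8

Distance in frame 1: 2.4. Distance in frame 2: 4.2.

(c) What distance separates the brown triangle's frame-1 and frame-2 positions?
0.8

The brown triangle moved from (2.0, 6.6) to (2.2, 7.4), a distance of √(0.2² + 0.8²) ≈ 0.8.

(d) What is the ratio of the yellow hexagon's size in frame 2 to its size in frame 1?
0.8×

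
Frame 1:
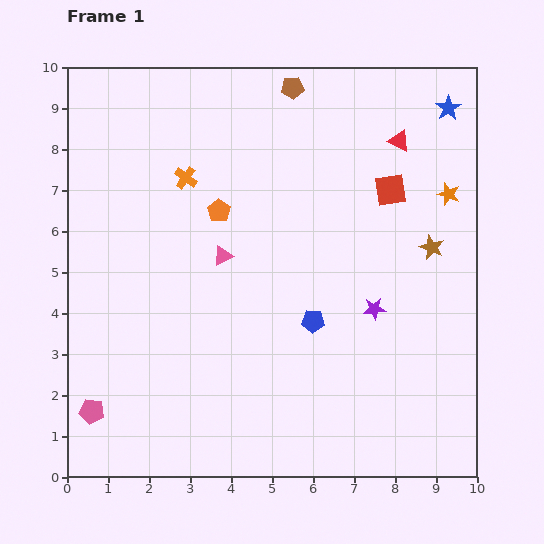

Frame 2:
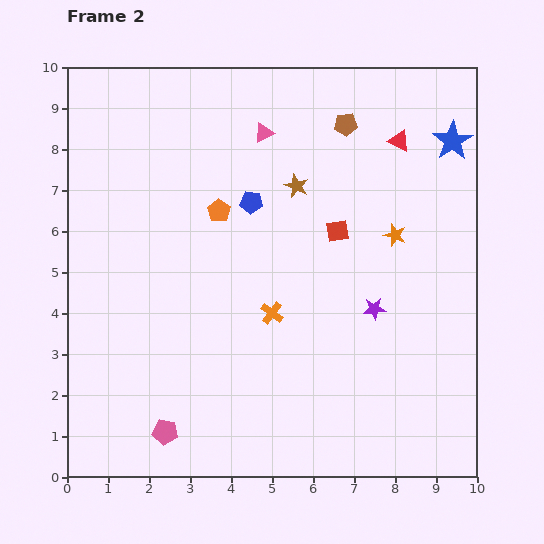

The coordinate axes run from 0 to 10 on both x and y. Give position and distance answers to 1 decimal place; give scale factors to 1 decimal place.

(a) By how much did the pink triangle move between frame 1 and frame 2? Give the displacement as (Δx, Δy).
(1.0, 3.0)

The pink triangle was at (3.8, 5.4) in frame 1 and (4.8, 8.4) in frame 2.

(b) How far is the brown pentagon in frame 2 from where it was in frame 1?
1.6

The brown pentagon moved from (5.5, 9.5) to (6.8, 8.6), a distance of √(1.3² + 0.9²) ≈ 1.6.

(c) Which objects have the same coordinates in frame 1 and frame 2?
the red triangle, the orange pentagon, the purple star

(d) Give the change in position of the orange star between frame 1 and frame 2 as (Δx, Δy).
(-1.3, -1.0)

The orange star was at (9.3, 6.9) in frame 1 and (8.0, 5.9) in frame 2.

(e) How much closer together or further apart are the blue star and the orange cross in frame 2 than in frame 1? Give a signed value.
-0.5

Distance in frame 1: 6.6. Distance in frame 2: 6.1.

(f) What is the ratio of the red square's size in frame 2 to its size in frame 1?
0.7×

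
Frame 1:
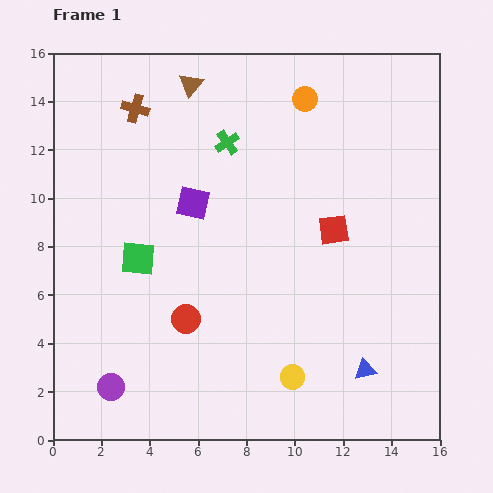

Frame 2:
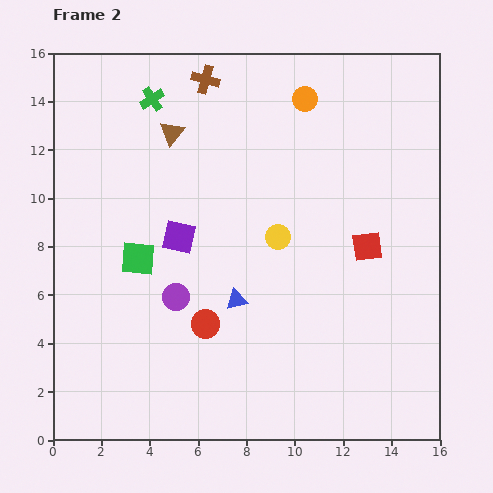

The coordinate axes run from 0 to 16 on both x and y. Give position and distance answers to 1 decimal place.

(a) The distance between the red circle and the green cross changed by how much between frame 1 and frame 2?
+2.1

Distance in frame 1: 7.5. Distance in frame 2: 9.6.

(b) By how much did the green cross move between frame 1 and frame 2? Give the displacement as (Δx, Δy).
(-3.1, 1.8)

The green cross was at (7.2, 12.3) in frame 1 and (4.1, 14.1) in frame 2.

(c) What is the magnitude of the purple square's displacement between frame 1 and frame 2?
1.5

The purple square moved from (5.8, 9.8) to (5.2, 8.4), a distance of √(0.6² + 1.4²) ≈ 1.5.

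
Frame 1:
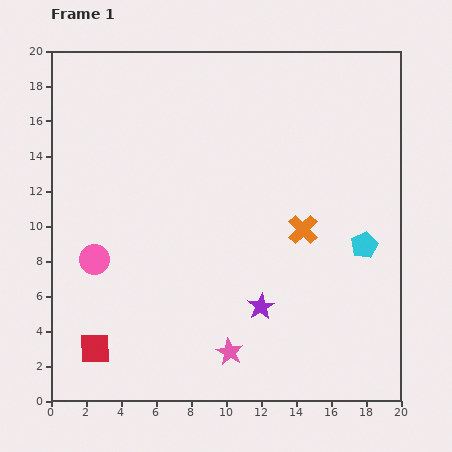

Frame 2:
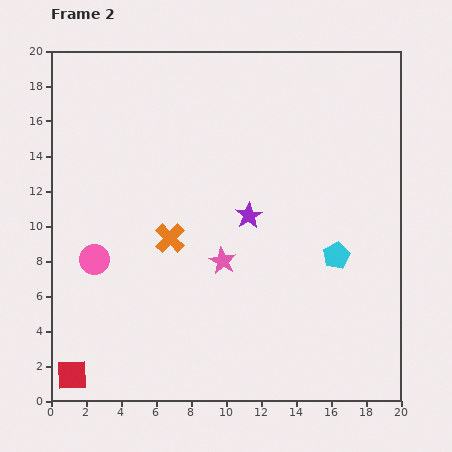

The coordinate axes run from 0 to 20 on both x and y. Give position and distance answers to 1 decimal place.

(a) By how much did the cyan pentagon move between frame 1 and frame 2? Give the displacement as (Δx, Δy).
(-1.6, -0.6)

The cyan pentagon was at (17.9, 8.9) in frame 1 and (16.3, 8.3) in frame 2.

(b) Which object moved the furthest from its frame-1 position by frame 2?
the orange cross

(moved 7.6; next 5.2)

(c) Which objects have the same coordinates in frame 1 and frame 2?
the pink circle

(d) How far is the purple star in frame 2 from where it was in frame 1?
5.2

The purple star moved from (12.0, 5.4) to (11.3, 10.6), a distance of √(0.7² + 5.2²) ≈ 5.2.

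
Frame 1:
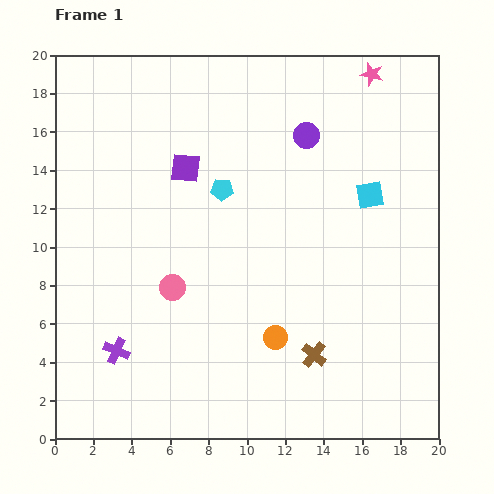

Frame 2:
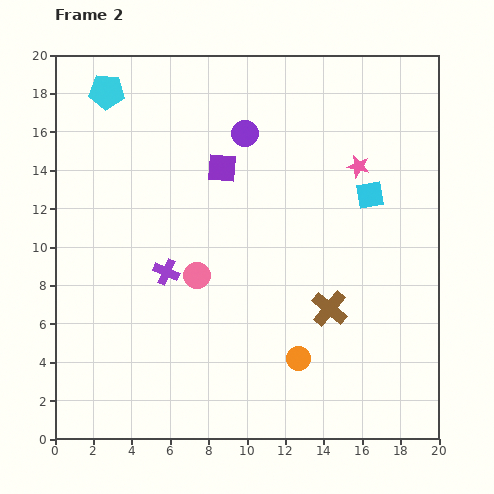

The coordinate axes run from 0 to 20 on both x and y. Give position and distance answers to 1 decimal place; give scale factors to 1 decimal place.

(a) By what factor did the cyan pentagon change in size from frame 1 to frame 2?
1.6×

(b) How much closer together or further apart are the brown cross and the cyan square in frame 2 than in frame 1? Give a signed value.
-2.5

Distance in frame 1: 8.8. Distance in frame 2: 6.3.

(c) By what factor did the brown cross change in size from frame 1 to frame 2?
1.4×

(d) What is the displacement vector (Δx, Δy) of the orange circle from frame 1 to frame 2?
(1.2, -1.1)

The orange circle was at (11.5, 5.3) in frame 1 and (12.7, 4.2) in frame 2.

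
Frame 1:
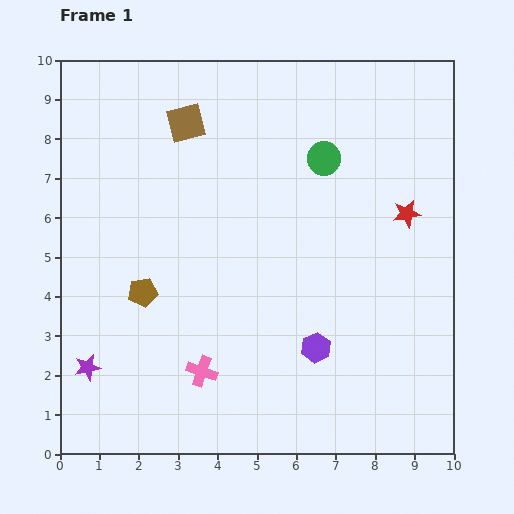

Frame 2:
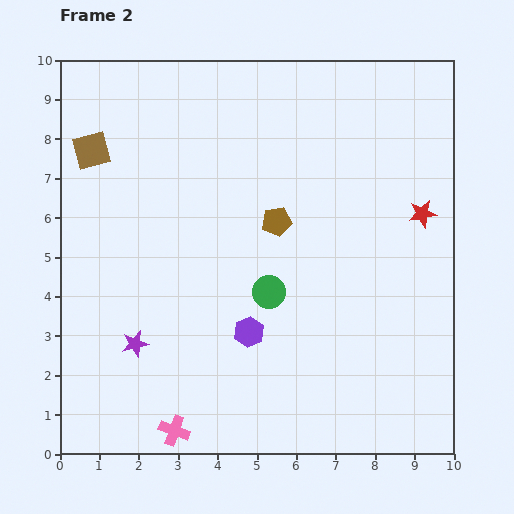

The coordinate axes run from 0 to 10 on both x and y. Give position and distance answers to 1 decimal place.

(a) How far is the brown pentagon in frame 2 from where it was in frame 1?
3.8

The brown pentagon moved from (2.1, 4.1) to (5.5, 5.9), a distance of √(3.4² + 1.8²) ≈ 3.8.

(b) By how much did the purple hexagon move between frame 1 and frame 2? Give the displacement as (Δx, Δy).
(-1.7, 0.4)

The purple hexagon was at (6.5, 2.7) in frame 1 and (4.8, 3.1) in frame 2.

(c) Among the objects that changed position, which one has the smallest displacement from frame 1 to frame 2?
the red star

(moved 0.4)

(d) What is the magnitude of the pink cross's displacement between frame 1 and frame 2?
1.7

The pink cross moved from (3.6, 2.1) to (2.9, 0.6), a distance of √(0.7² + 1.5²) ≈ 1.7.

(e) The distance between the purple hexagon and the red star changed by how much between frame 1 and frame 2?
+1.2

Distance in frame 1: 4.1. Distance in frame 2: 5.3.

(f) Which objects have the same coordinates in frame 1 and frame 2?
none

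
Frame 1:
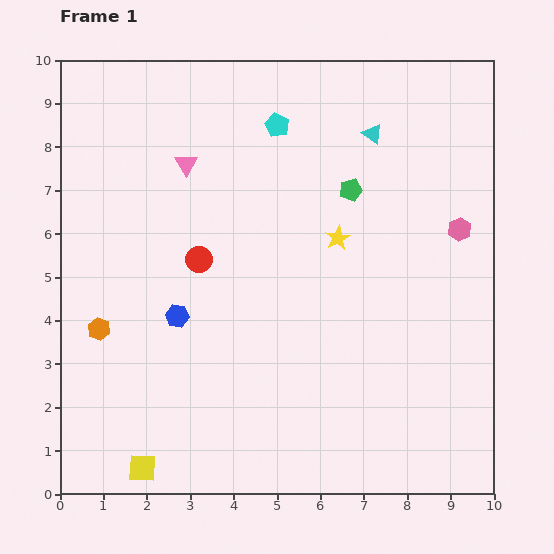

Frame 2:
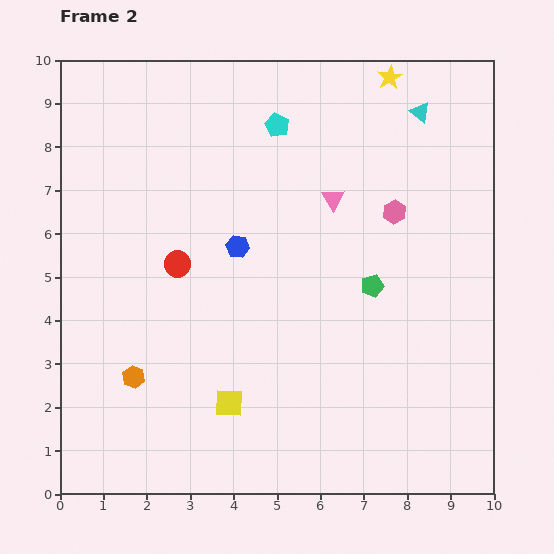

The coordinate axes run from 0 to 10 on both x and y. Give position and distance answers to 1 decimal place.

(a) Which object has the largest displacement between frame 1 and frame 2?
the yellow star

(moved 3.9; next 3.5)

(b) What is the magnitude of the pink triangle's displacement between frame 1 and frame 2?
3.5

The pink triangle moved from (2.9, 7.6) to (6.3, 6.8), a distance of √(3.4² + 0.8²) ≈ 3.5.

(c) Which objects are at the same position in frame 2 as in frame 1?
the cyan pentagon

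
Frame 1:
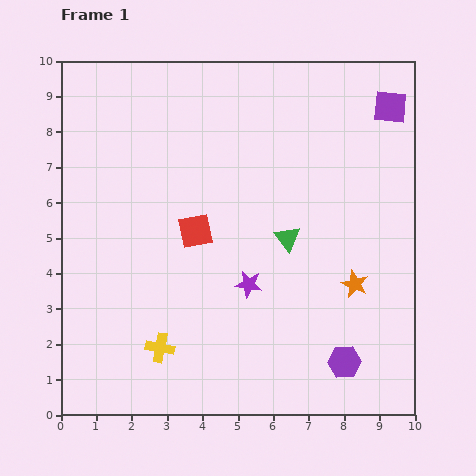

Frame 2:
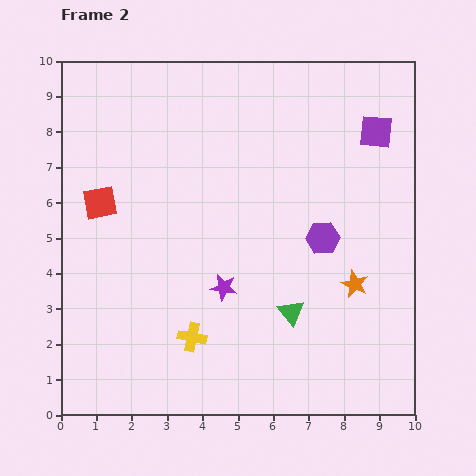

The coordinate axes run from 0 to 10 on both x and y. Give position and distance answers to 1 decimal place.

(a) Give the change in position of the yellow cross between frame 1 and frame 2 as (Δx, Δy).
(0.9, 0.3)

The yellow cross was at (2.8, 1.9) in frame 1 and (3.7, 2.2) in frame 2.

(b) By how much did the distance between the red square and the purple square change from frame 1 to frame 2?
+1.6

Distance in frame 1: 6.5. Distance in frame 2: 8.1.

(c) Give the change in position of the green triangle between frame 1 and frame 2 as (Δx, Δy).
(0.1, -2.1)

The green triangle was at (6.4, 5.0) in frame 1 and (6.5, 2.9) in frame 2.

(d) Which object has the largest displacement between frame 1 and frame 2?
the purple hexagon

(moved 3.6; next 2.8)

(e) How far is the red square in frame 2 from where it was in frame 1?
2.8

The red square moved from (3.8, 5.2) to (1.1, 6.0), a distance of √(2.7² + 0.8²) ≈ 2.8.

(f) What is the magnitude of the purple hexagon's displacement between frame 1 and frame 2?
3.6

The purple hexagon moved from (8.0, 1.5) to (7.4, 5.0), a distance of √(0.6² + 3.5²) ≈ 3.6.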